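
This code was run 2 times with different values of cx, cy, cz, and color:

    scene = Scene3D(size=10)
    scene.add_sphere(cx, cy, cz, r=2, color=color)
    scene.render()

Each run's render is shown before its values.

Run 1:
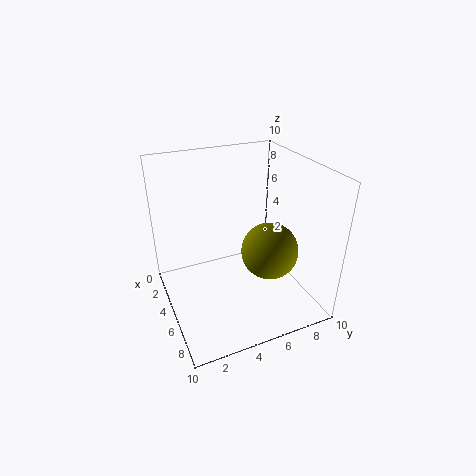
cx = 6; cy = 7; cz = 4; color = 'olive'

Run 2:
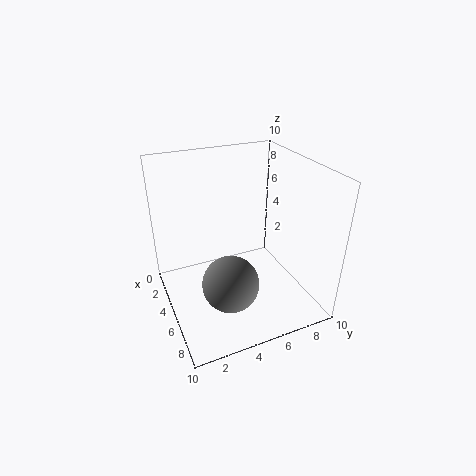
cx = 6; cy = 4; cz = 2; color = 'gray'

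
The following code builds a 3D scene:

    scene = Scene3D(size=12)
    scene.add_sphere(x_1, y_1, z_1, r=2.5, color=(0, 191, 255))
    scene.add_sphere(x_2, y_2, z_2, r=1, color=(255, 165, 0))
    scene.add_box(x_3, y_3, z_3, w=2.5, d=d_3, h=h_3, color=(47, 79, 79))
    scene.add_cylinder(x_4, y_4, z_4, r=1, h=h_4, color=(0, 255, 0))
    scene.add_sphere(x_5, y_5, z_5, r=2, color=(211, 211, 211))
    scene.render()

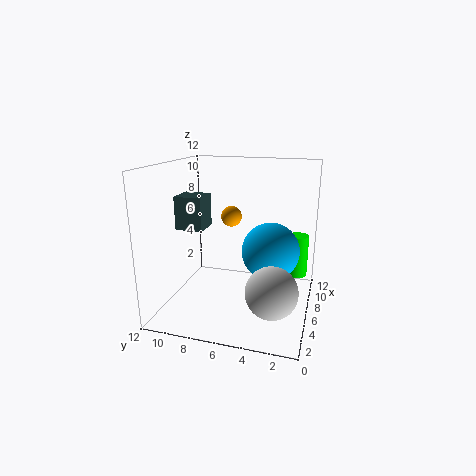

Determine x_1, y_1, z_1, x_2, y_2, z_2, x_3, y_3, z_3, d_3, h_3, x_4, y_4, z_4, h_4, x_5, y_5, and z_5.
x_1 = 7.5
y_1 = 3.5
z_1 = 4.5
x_2 = 10.5
y_2 = 8
z_2 = 6.5
x_3 = 6.5
y_3 = 9.5
z_3 = 6
d_3 = 2.5
h_3 = 3
x_4 = 11
y_4 = 1.5
z_4 = 1
h_4 = 4
x_5 = 3
y_5 = 2.5
z_5 = 3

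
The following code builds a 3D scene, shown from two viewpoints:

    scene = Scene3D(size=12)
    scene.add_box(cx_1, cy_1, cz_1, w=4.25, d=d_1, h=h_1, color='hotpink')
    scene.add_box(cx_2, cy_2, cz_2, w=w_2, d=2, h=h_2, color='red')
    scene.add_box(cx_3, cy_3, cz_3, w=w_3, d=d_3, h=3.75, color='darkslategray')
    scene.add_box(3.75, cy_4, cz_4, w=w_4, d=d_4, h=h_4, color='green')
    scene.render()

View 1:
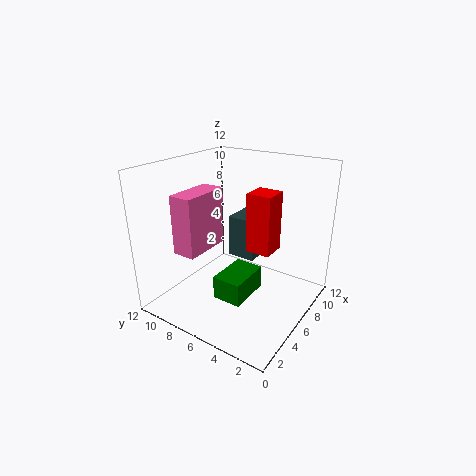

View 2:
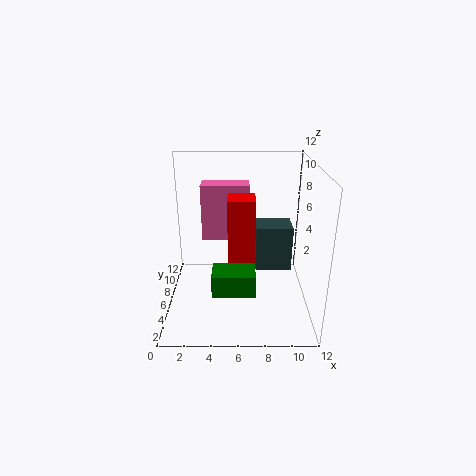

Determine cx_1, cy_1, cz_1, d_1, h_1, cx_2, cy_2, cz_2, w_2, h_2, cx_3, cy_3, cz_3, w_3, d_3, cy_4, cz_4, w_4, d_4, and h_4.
cx_1 = 2.75
cy_1 = 8.25
cz_1 = 4.75
d_1 = 2
h_1 = 5
cx_2 = 5.25
cy_2 = 2.75
cz_2 = 5.5
w_2 = 2
h_2 = 4.75
cx_3 = 7.5
cy_3 = 5.5
cz_3 = 3.25
w_3 = 3
d_3 = 2.5
cy_4 = 4.5
cz_4 = 1
w_4 = 3.75
d_4 = 2.5
h_4 = 2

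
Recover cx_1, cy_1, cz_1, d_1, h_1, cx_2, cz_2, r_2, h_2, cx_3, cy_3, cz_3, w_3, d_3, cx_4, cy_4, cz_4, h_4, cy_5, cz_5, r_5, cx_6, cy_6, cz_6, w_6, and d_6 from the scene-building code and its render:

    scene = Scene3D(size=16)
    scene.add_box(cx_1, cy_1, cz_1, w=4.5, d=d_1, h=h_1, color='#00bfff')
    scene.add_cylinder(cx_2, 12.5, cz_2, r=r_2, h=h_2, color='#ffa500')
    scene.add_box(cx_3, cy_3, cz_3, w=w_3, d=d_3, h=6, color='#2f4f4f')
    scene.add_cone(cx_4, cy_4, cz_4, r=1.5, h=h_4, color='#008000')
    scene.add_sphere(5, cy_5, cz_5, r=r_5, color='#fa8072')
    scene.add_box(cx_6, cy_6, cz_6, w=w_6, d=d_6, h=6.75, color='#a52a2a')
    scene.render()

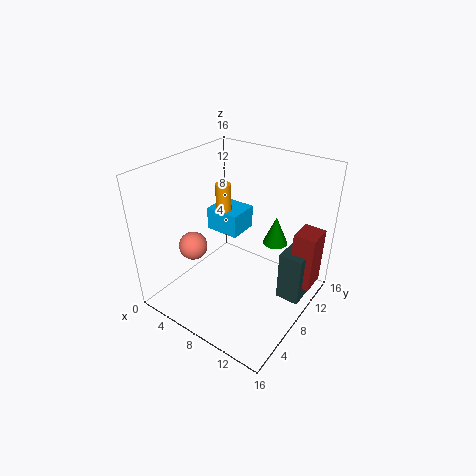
cx_1 = 0.5, cy_1 = 11.5, cz_1 = 5, d_1 = 4, h_1 = 3, cx_2 = 2.5, cz_2 = 8, r_2 = 1, h_2 = 3.5, cx_3 = 12.25, cy_3 = 10, cz_3 = 0.25, w_3 = 2.75, d_3 = 4.5, cx_4 = 10, cy_4 = 13, cz_4 = 5.5, h_4 = 3.5, cy_5 = 4, cz_5 = 8, r_5 = 1.5, cx_6 = 13.25, cy_6 = 11, cz_6 = 2, w_6 = 2.5, d_6 = 3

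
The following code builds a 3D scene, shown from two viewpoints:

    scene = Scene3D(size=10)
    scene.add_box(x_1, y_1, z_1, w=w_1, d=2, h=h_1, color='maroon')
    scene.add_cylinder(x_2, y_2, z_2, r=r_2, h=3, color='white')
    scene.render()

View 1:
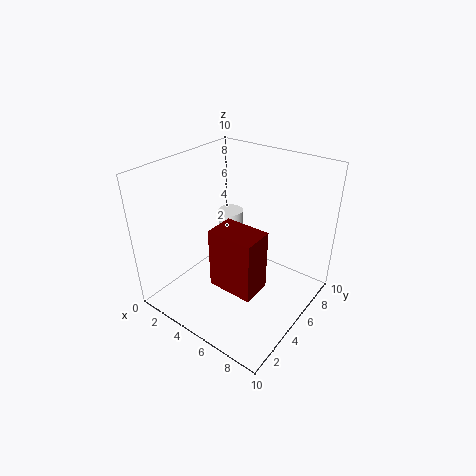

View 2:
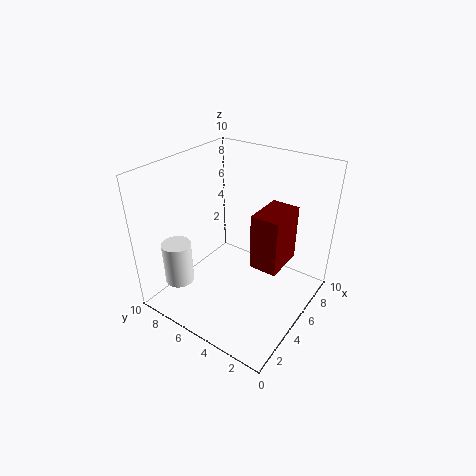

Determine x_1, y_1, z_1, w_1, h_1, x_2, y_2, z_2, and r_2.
x_1 = 5; y_1 = 2; z_1 = 3; w_1 = 3; h_1 = 4; x_2 = 2; y_2 = 8; z_2 = 2; r_2 = 1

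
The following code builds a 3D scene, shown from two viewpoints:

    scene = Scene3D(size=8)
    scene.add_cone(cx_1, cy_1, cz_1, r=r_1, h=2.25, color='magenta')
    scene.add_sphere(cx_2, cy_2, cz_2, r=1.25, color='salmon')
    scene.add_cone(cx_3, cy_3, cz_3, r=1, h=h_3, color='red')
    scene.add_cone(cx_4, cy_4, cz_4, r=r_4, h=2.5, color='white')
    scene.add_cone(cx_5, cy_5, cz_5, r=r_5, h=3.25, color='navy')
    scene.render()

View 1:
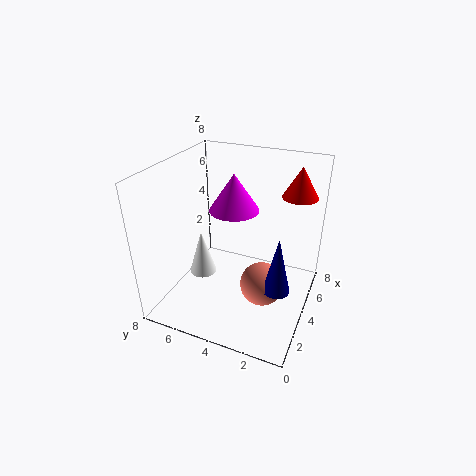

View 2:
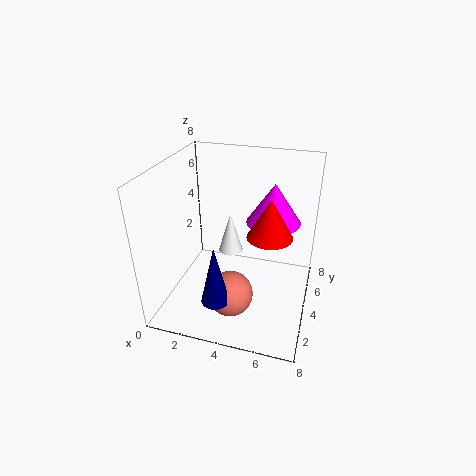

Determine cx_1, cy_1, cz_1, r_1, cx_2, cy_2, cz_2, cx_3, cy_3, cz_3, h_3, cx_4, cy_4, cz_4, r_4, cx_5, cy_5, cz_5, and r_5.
cx_1 = 5.75, cy_1 = 5, cz_1 = 4.75, r_1 = 1.5, cx_2 = 4, cy_2 = 2.5, cz_2 = 1.25, cx_3 = 6.25, cy_3 = 1.25, cz_3 = 6, h_3 = 1.75, cx_4 = 3, cy_4 = 5.75, cz_4 = 2, r_4 = 0.75, cx_5 = 3.5, cy_5 = 1.5, cz_5 = 1.5, r_5 = 0.75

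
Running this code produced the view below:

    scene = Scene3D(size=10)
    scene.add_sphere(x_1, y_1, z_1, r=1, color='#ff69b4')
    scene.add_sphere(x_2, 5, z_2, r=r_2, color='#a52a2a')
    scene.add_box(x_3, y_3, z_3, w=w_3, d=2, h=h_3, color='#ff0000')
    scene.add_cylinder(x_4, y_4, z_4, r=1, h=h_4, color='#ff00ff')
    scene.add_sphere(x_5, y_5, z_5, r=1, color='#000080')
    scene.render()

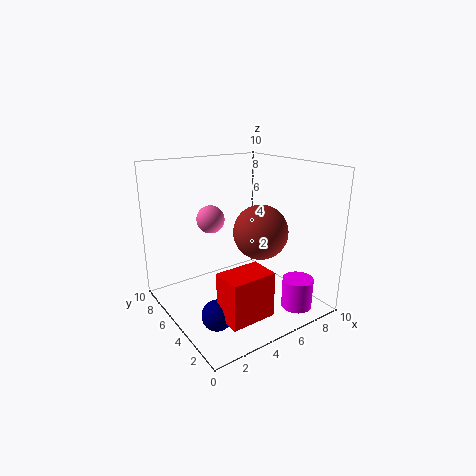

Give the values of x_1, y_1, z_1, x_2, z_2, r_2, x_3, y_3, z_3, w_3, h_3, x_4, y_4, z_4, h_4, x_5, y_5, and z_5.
x_1 = 4
y_1 = 7
z_1 = 6
x_2 = 7
z_2 = 5
r_2 = 2
x_3 = 2
y_3 = 1
z_3 = 1
w_3 = 3
h_3 = 3
x_4 = 7
y_4 = 1
z_4 = 1
h_4 = 2
x_5 = 2
y_5 = 3
z_5 = 1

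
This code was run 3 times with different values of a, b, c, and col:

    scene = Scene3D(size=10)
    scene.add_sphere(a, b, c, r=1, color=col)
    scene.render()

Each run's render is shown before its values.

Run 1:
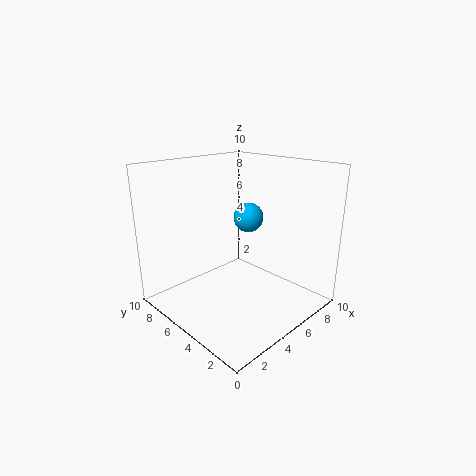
a = 5.5; b = 4.5; c = 6.5; col = 'deepskyblue'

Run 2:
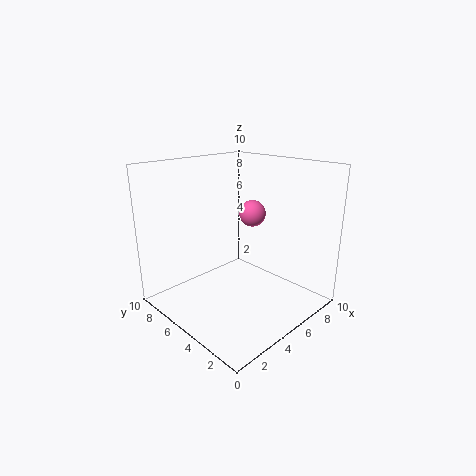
a = 7.5; b = 6; c = 6; col = 'hotpink'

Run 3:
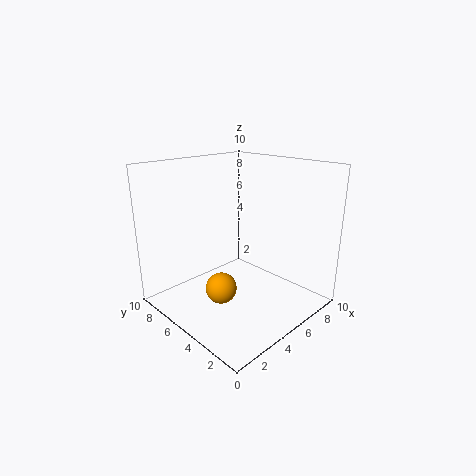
a = 2.5; b = 4; c = 2.5; col = 'orange'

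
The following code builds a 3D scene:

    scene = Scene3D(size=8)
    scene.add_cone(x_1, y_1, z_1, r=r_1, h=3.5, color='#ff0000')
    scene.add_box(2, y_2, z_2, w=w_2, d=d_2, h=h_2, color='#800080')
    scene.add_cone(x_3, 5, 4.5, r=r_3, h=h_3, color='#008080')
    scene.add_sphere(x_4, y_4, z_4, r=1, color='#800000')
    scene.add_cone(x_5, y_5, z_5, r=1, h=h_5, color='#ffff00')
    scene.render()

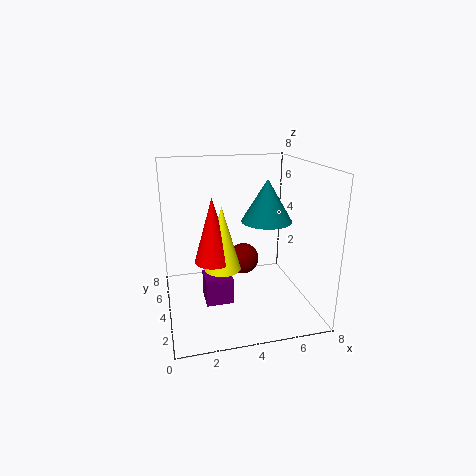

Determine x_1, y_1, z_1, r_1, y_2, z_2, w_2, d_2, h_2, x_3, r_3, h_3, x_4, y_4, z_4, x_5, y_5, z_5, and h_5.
x_1 = 2.5
y_1 = 3.5
z_1 = 3
r_1 = 1
y_2 = 3
z_2 = 0.5
w_2 = 1.5
d_2 = 1.5
h_2 = 1.5
x_3 = 6
r_3 = 1.5
h_3 = 2.5
x_4 = 5
y_4 = 6.5
z_4 = 1.5
x_5 = 3
y_5 = 3.5
z_5 = 2.5
h_5 = 3.5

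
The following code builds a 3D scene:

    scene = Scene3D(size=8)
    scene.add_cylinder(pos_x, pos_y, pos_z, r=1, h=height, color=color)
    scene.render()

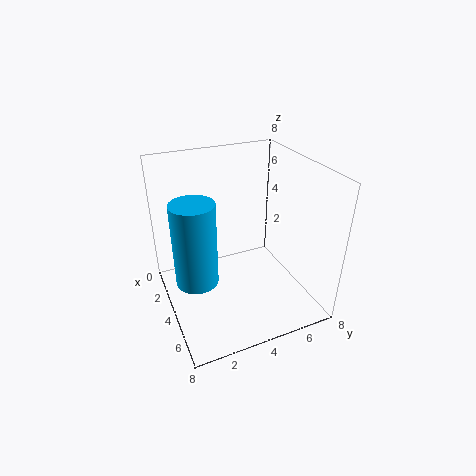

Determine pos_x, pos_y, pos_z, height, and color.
pos_x = 6
pos_y = 1
pos_z = 3.5
height = 4
color = 'deepskyblue'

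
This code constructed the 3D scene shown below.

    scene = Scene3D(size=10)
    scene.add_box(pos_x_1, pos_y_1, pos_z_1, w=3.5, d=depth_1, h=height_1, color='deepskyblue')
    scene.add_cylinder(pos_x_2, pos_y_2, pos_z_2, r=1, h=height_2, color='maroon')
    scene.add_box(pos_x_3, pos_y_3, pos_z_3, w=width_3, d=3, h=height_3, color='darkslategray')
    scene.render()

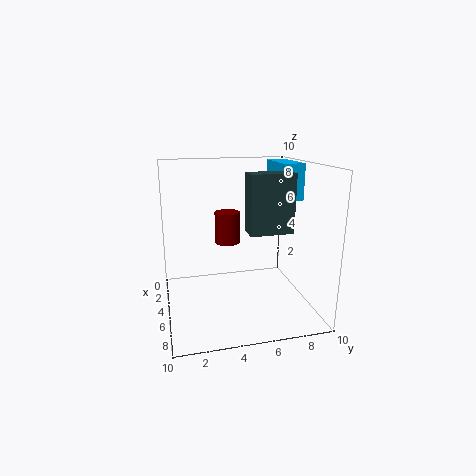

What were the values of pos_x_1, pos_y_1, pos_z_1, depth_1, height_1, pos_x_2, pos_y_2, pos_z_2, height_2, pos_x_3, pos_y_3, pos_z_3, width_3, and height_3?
pos_x_1 = 2
pos_y_1 = 8
pos_z_1 = 7.5
depth_1 = 1.5
height_1 = 2.5
pos_x_2 = 1.5
pos_y_2 = 5
pos_z_2 = 3.5
height_2 = 2.5
pos_x_3 = 5
pos_y_3 = 5.5
pos_z_3 = 5.5
width_3 = 1.5
height_3 = 4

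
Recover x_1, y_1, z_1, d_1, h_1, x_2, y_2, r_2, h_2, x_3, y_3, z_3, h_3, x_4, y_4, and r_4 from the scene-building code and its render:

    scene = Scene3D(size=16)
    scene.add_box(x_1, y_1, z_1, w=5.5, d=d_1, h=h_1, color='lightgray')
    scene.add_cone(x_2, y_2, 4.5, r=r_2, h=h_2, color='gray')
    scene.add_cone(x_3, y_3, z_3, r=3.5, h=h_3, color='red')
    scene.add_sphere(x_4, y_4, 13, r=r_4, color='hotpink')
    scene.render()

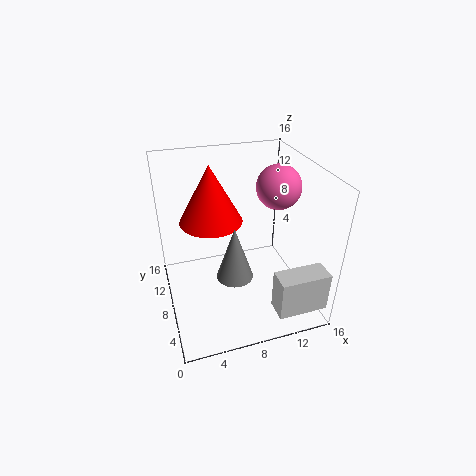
x_1 = 10.5; y_1 = 1; z_1 = 1.5; d_1 = 2.5; h_1 = 4.5; x_2 = 7; y_2 = 6; r_2 = 2; h_2 = 6; x_3 = 5.5; y_3 = 10; z_3 = 9.5; h_3 = 6.5; x_4 = 13; y_4 = 9; r_4 = 2.5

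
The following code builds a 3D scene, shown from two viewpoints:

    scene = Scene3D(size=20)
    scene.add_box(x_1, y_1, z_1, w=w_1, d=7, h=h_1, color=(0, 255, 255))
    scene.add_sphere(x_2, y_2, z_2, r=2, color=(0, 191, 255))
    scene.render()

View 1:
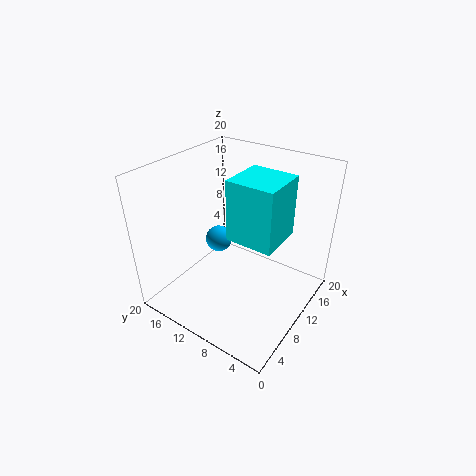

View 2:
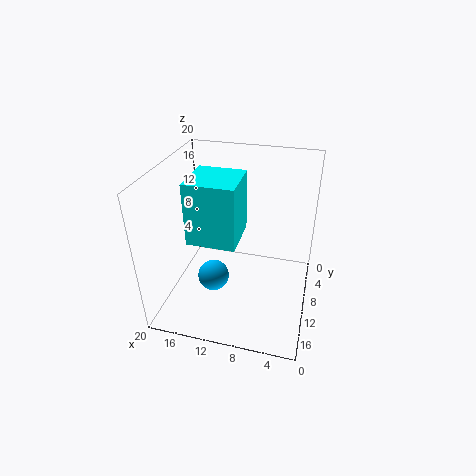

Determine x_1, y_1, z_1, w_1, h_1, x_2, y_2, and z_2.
x_1 = 10, y_1 = 5, z_1 = 9, w_1 = 7, h_1 = 9, x_2 = 12, y_2 = 15, z_2 = 7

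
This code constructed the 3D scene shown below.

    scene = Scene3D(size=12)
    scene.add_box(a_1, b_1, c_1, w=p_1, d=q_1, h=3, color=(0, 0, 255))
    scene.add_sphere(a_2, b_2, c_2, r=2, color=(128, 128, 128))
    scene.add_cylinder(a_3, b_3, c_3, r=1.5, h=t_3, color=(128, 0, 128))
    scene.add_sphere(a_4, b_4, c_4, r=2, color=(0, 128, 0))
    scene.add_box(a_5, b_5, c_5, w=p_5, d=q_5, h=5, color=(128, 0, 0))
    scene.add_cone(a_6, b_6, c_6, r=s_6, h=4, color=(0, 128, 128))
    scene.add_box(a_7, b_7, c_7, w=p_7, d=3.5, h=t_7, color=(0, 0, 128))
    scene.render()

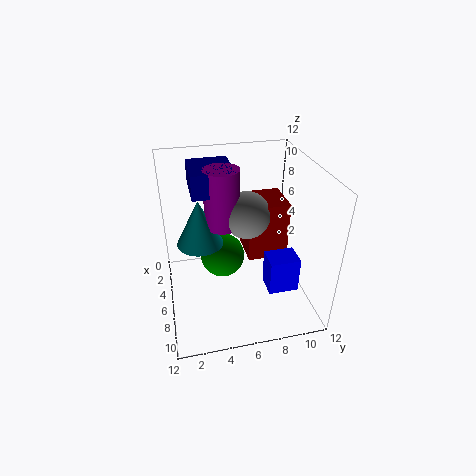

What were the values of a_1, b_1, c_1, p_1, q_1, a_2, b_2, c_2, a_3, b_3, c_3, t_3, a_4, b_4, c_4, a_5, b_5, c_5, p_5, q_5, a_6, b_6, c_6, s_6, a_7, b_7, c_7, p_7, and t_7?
a_1 = 7; b_1 = 8; c_1 = 2; p_1 = 2; q_1 = 2.5; a_2 = 5; b_2 = 7; c_2 = 7.5; a_3 = 4.5; b_3 = 5; c_3 = 6.5; t_3 = 5; a_4 = 4; b_4 = 5; c_4 = 3; a_5 = 2.5; b_5 = 7; c_5 = 3.5; p_5 = 3.5; q_5 = 3.5; a_6 = 4.5; b_6 = 3; c_6 = 5; s_6 = 2; a_7 = 1.5; b_7 = 2.5; c_7 = 9.5; p_7 = 4; t_7 = 2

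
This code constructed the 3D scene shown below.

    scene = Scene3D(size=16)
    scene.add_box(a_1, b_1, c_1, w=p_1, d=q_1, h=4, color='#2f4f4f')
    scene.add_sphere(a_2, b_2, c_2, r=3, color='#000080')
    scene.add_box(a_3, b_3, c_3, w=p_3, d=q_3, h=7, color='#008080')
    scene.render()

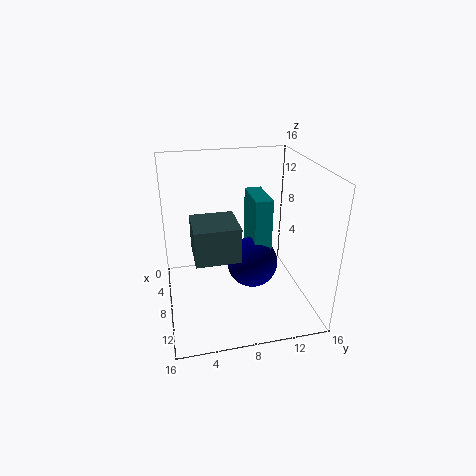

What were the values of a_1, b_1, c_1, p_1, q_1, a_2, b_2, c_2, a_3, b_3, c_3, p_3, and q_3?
a_1 = 5; b_1 = 3; c_1 = 6; p_1 = 5; q_1 = 5; a_2 = 7; b_2 = 10; c_2 = 4; a_3 = 3; b_3 = 10; c_3 = 5; p_3 = 5; q_3 = 2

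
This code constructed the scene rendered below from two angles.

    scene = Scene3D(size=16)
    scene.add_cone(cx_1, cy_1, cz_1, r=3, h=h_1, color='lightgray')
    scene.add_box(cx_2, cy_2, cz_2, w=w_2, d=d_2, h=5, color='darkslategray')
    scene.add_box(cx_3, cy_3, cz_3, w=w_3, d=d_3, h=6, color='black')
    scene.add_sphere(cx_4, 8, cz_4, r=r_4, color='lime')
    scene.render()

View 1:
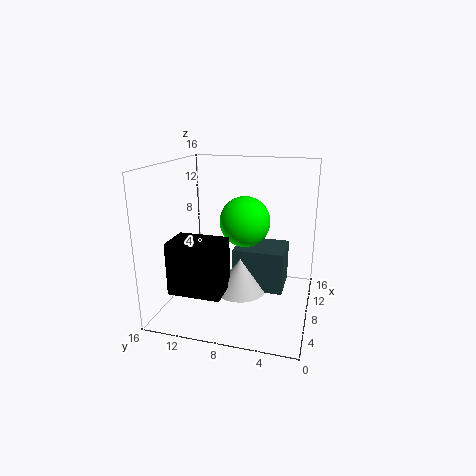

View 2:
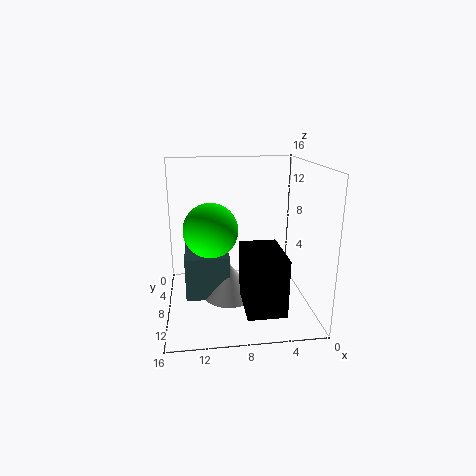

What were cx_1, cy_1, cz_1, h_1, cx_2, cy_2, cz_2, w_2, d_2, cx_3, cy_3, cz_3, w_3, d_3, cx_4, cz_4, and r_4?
cx_1 = 9, cy_1 = 8, cz_1 = 1, h_1 = 4, cx_2 = 9, cy_2 = 3, cz_2 = 1, w_2 = 5, d_2 = 6, cx_3 = 4, cy_3 = 9, cz_3 = 2, w_3 = 4, d_3 = 6, cx_4 = 11, cz_4 = 9, r_4 = 3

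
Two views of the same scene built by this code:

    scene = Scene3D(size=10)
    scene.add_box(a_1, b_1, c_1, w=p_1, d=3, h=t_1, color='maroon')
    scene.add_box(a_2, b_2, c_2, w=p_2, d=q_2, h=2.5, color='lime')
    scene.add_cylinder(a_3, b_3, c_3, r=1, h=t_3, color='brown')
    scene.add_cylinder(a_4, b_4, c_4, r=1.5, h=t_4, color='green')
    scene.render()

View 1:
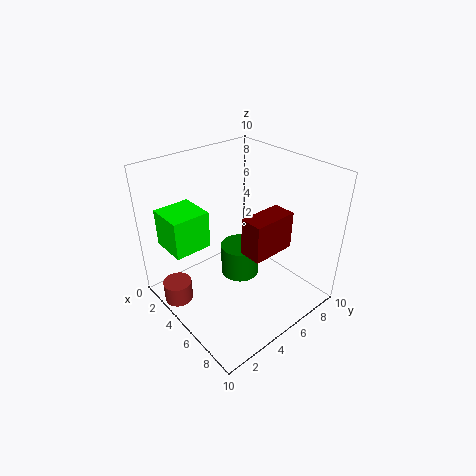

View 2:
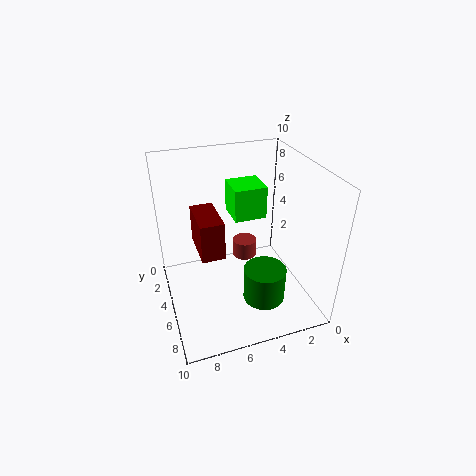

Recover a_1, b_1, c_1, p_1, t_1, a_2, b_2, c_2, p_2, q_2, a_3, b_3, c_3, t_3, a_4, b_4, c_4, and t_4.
a_1 = 6.5; b_1 = 4; c_1 = 5; p_1 = 1.5; t_1 = 2.5; a_2 = 2; b_2 = 0.5; c_2 = 5; p_2 = 2.5; q_2 = 2.5; a_3 = 3; b_3 = 1; c_3 = 0.5; t_3 = 1.5; a_4 = 3.5; b_4 = 6.5; c_4 = 0.5; t_4 = 2.5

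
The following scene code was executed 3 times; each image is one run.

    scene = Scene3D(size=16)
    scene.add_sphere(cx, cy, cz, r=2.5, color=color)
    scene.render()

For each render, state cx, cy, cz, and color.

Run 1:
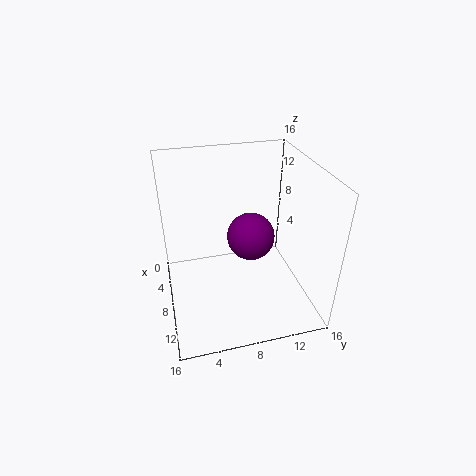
cx = 9.5, cy = 9, cz = 9, color = 'purple'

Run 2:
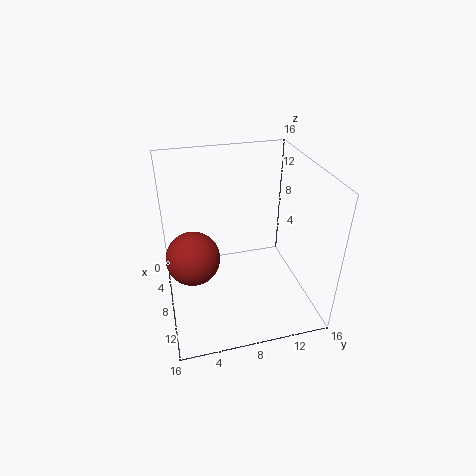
cx = 12.5, cy = 2.5, cz = 9.5, color = 'brown'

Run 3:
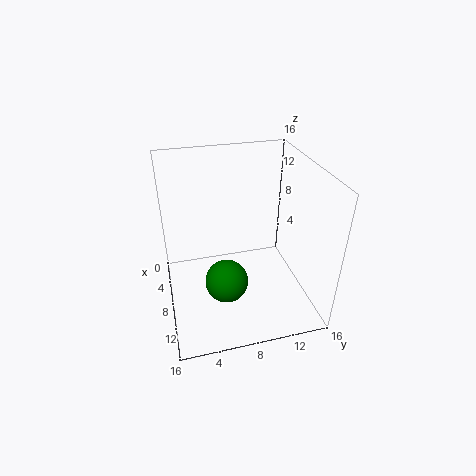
cx = 8.5, cy = 6.5, cz = 2.5, color = 'green'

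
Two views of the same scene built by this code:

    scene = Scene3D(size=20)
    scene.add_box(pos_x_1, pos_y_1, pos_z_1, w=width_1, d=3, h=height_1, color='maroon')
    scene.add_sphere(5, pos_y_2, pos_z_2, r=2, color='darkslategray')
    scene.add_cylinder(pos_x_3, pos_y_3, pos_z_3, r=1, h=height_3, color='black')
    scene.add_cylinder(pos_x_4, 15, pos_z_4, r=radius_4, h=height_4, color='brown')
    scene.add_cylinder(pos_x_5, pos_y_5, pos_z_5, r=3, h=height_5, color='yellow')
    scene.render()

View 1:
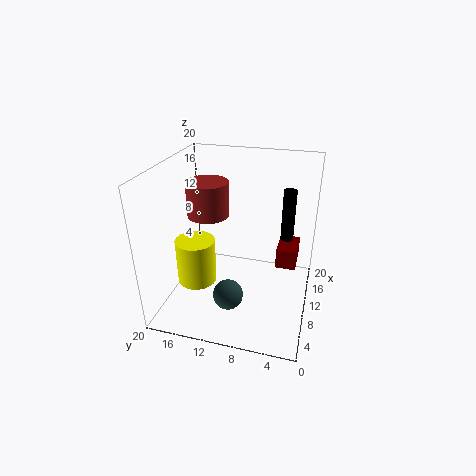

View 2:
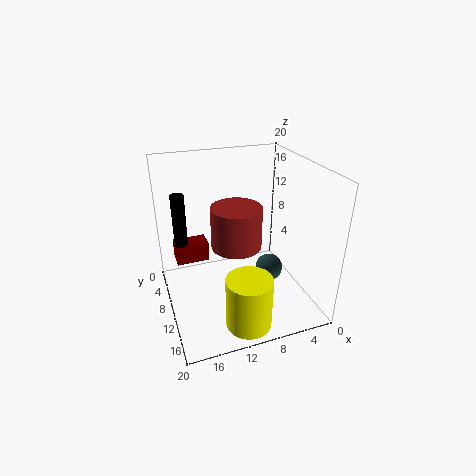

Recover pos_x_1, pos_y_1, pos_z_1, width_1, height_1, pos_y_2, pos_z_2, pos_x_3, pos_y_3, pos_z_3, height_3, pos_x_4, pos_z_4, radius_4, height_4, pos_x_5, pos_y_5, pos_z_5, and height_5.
pos_x_1 = 13, pos_y_1 = 2, pos_z_1 = 4, width_1 = 5, height_1 = 3, pos_y_2 = 10, pos_z_2 = 4, pos_x_3 = 17, pos_y_3 = 4, pos_z_3 = 6, height_3 = 9, pos_x_4 = 12, pos_z_4 = 12, radius_4 = 3, height_4 = 5, pos_x_5 = 11, pos_y_5 = 17, pos_z_5 = 1, height_5 = 7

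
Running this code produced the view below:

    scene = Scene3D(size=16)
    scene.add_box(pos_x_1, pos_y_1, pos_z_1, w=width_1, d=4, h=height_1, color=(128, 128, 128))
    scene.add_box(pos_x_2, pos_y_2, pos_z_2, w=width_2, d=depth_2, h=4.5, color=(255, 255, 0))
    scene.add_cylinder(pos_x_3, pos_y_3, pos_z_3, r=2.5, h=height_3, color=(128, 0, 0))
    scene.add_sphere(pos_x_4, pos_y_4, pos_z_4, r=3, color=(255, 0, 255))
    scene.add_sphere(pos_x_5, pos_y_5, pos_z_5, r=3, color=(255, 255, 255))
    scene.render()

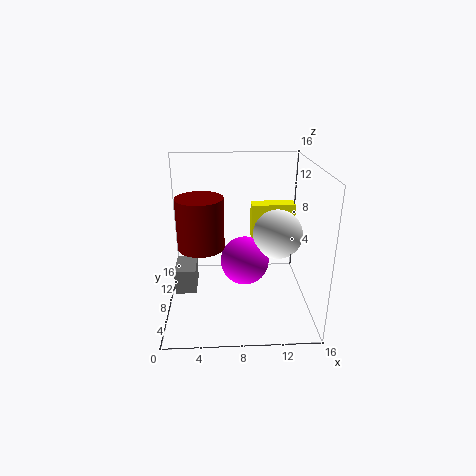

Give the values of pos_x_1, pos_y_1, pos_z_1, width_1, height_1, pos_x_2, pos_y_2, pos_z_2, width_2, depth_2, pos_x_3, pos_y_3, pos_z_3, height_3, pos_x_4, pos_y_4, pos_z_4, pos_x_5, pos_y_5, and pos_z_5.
pos_x_1 = 0.5; pos_y_1 = 8.5; pos_z_1 = 0.5; width_1 = 2.5; height_1 = 3; pos_x_2 = 10; pos_y_2 = 13; pos_z_2 = 5.5; width_2 = 5.5; depth_2 = 2; pos_x_3 = 4; pos_y_3 = 7; pos_z_3 = 7.5; height_3 = 5.5; pos_x_4 = 9; pos_y_4 = 11; pos_z_4 = 3.5; pos_x_5 = 13; pos_y_5 = 11; pos_z_5 = 7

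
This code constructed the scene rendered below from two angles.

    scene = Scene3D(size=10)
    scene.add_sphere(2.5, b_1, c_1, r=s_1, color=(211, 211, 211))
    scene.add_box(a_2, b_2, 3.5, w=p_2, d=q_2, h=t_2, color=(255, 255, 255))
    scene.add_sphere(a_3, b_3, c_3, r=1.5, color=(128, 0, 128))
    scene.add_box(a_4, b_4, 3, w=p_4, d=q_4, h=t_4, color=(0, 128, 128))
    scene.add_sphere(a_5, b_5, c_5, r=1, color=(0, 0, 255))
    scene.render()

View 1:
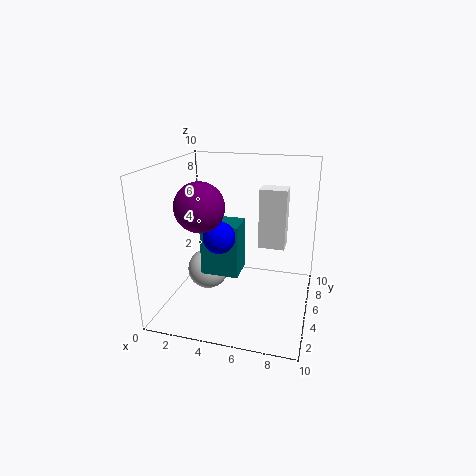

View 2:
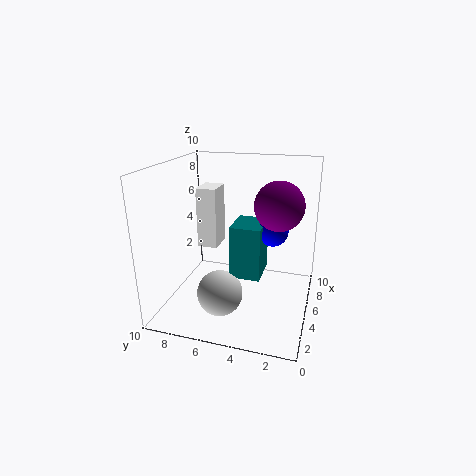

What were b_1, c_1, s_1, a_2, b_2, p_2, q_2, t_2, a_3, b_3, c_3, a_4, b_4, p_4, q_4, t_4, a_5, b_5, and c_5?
b_1 = 5.5, c_1 = 2, s_1 = 1.5, a_2 = 6, b_2 = 7, p_2 = 2, q_2 = 1.5, t_2 = 4.5, a_3 = 3.5, b_3 = 2, c_3 = 8, a_4 = 3, b_4 = 3, p_4 = 2.5, q_4 = 2, t_4 = 3.5, a_5 = 4.5, b_5 = 2.5, c_5 = 6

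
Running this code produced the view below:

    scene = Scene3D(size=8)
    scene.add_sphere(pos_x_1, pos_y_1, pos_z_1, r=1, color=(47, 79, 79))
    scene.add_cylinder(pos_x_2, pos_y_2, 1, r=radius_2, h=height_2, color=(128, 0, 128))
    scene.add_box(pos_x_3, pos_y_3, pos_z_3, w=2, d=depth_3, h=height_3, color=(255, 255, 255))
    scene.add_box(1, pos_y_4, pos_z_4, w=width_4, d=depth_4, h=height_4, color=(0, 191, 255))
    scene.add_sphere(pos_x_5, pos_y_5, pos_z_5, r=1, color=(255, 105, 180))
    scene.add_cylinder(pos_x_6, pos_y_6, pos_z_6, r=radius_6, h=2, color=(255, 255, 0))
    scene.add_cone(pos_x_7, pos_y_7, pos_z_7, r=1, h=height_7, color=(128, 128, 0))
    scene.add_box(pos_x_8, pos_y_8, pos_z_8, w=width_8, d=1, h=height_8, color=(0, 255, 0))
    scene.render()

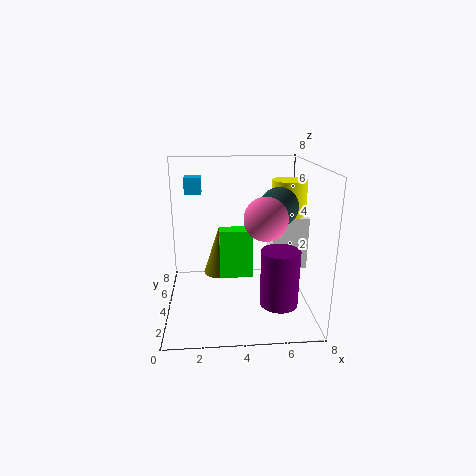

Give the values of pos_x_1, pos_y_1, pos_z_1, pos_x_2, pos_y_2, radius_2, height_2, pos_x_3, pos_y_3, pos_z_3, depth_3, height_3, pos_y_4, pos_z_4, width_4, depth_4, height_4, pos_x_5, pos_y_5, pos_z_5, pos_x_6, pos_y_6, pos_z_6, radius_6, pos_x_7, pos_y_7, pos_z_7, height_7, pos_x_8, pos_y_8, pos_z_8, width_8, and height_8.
pos_x_1 = 6; pos_y_1 = 3; pos_z_1 = 6; pos_x_2 = 6; pos_y_2 = 2; radius_2 = 1; height_2 = 3; pos_x_3 = 6; pos_y_3 = 4; pos_z_3 = 2; depth_3 = 2; height_3 = 3; pos_y_4 = 6; pos_z_4 = 6; width_4 = 1; depth_4 = 1; height_4 = 1; pos_x_5 = 5; pos_y_5 = 1; pos_z_5 = 6; pos_x_6 = 7; pos_y_6 = 5; pos_z_6 = 5; radius_6 = 1; pos_x_7 = 3; pos_y_7 = 6; pos_z_7 = 1; height_7 = 3; pos_x_8 = 3; pos_y_8 = 5; pos_z_8 = 1; width_8 = 2; height_8 = 3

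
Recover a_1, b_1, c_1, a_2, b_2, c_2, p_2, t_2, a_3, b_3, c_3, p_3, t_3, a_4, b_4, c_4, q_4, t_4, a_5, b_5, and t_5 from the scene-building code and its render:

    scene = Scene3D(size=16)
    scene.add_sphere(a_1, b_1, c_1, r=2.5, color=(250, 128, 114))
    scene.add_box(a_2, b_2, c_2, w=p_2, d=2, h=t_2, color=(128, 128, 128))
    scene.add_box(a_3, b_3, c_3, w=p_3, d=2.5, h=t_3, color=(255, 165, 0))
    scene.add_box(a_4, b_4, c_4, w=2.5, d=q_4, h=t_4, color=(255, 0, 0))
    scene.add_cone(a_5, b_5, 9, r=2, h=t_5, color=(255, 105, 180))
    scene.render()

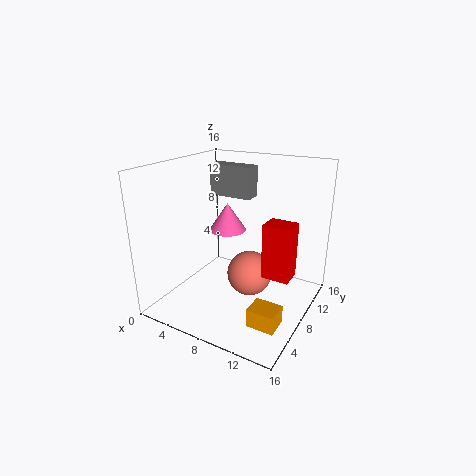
a_1 = 9.5
b_1 = 8
c_1 = 4
a_2 = 3.5
b_2 = 9.5
c_2 = 12
p_2 = 5
t_2 = 3.5
a_3 = 11.5
b_3 = 3.5
c_3 = 0.5
p_3 = 3
t_3 = 2
a_4 = 13.5
b_4 = 2.5
c_4 = 7.5
q_4 = 2
t_4 = 5
a_5 = 7
b_5 = 7.5
t_5 = 3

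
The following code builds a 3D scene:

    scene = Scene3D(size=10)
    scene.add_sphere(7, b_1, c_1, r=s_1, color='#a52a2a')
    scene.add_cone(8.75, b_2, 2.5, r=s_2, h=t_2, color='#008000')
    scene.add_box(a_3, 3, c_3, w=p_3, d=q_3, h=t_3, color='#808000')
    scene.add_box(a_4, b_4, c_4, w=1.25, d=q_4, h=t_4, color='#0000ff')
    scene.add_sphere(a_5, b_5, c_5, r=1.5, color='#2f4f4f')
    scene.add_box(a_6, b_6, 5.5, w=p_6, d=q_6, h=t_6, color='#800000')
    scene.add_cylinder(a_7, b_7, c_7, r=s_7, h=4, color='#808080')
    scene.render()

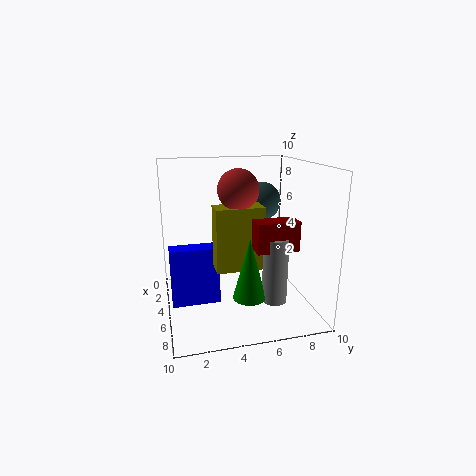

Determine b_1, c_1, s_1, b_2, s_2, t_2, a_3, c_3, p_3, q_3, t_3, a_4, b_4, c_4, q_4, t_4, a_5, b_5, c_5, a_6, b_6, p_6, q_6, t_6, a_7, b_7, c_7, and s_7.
b_1 = 4.5; c_1 = 8.75; s_1 = 1.25; b_2 = 4.75; s_2 = 1; t_2 = 3.75; a_3 = 6.25; c_3 = 3.75; p_3 = 1.5; q_3 = 3; t_3 = 4; a_4 = 4.75; b_4 = 0.25; c_4 = 0.75; q_4 = 3.25; t_4 = 4; a_5 = 1.75; b_5 = 7.75; c_5 = 6.75; a_6 = 8.25; b_6 = 5; p_6 = 1.25; q_6 = 2.5; t_6 = 1.75; a_7 = 9; b_7 = 6.25; c_7 = 2.25; s_7 = 0.75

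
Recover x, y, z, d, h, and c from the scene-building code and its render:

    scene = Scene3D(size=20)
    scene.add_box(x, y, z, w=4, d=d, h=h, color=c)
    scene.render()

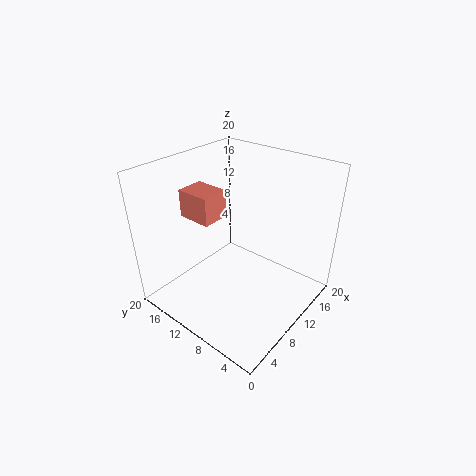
x = 7, y = 13, z = 12, d = 5, h = 4, c = 'salmon'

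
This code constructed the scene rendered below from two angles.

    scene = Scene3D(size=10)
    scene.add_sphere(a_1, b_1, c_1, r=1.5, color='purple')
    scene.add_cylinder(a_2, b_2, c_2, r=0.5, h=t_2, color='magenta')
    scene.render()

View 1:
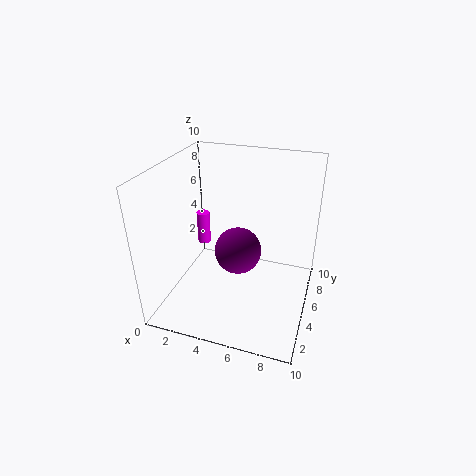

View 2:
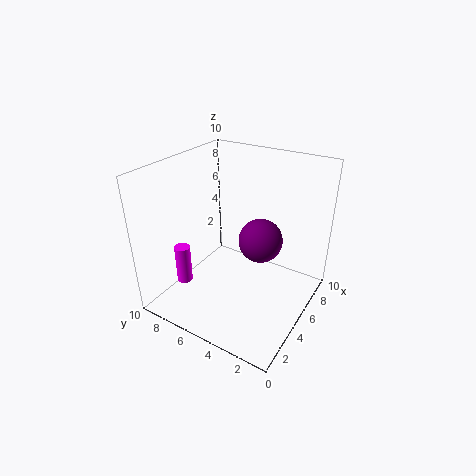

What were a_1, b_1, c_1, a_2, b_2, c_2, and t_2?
a_1 = 5.5
b_1 = 3.5
c_1 = 5
a_2 = 1.5
b_2 = 7
c_2 = 3
t_2 = 2.5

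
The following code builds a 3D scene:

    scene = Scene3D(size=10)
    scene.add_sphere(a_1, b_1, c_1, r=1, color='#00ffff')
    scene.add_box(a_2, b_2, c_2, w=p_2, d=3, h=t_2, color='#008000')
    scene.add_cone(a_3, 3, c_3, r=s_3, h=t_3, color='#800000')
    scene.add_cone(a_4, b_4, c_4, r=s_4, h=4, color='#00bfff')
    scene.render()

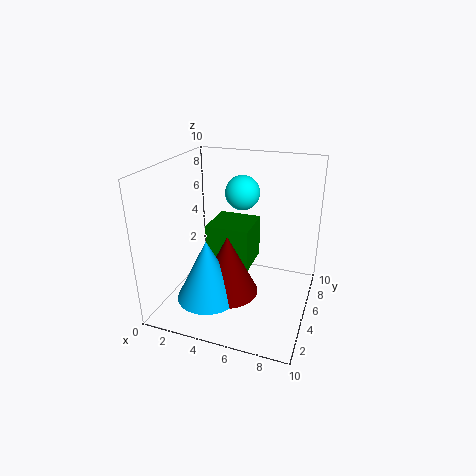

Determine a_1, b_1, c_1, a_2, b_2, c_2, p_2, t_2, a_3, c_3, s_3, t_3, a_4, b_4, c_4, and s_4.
a_1 = 6
b_1 = 3
c_1 = 9
a_2 = 3
b_2 = 4
c_2 = 3
p_2 = 3
t_2 = 3
a_3 = 5
c_3 = 2
s_3 = 2
t_3 = 4
a_4 = 4
b_4 = 2
c_4 = 2
s_4 = 2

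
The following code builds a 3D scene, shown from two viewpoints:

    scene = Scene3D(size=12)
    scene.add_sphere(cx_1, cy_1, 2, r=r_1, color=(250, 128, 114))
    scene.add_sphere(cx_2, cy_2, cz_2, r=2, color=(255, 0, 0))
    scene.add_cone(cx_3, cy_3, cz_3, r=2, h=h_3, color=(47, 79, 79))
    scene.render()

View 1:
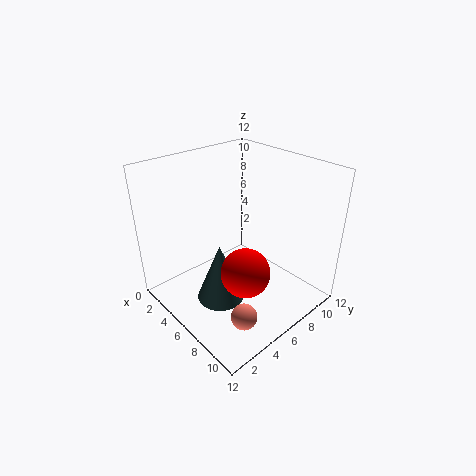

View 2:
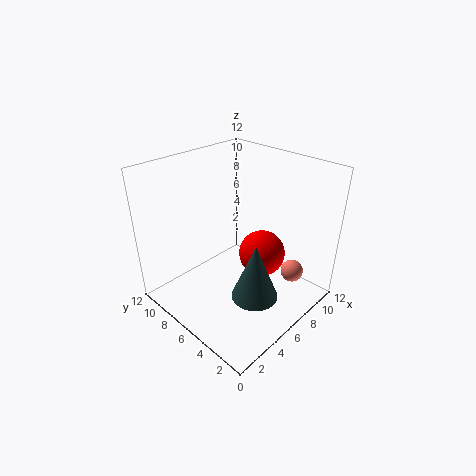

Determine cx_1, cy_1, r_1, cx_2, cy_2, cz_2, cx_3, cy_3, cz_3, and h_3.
cx_1 = 10, cy_1 = 3, r_1 = 1, cx_2 = 8, cy_2 = 5, cz_2 = 4, cx_3 = 6, cy_3 = 4, cz_3 = 1, h_3 = 5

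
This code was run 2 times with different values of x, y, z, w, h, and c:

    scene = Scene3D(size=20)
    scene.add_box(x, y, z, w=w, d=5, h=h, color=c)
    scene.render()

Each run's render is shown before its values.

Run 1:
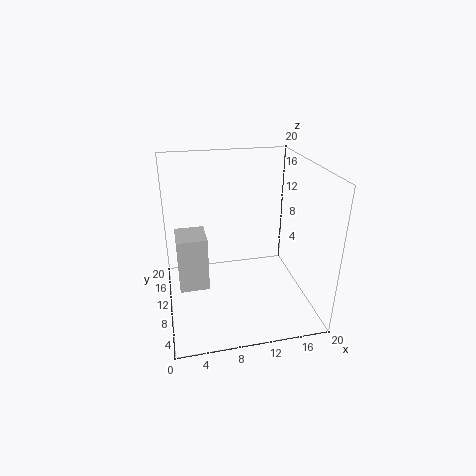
x = 1.5
y = 12
z = 0.5
w = 4.5
h = 8.5
c = 'lightgray'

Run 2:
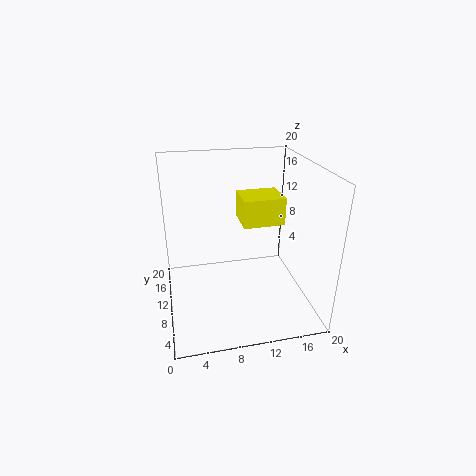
x = 11
y = 10.5
z = 11
w = 6
h = 4
c = 'yellow'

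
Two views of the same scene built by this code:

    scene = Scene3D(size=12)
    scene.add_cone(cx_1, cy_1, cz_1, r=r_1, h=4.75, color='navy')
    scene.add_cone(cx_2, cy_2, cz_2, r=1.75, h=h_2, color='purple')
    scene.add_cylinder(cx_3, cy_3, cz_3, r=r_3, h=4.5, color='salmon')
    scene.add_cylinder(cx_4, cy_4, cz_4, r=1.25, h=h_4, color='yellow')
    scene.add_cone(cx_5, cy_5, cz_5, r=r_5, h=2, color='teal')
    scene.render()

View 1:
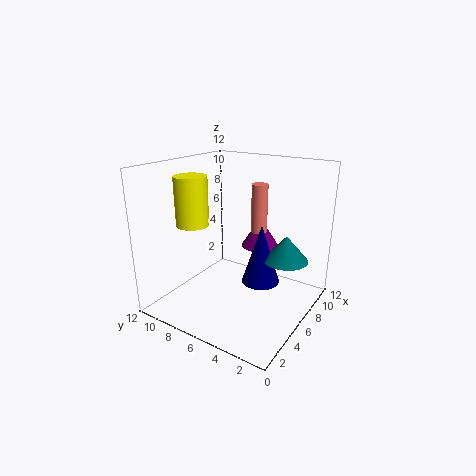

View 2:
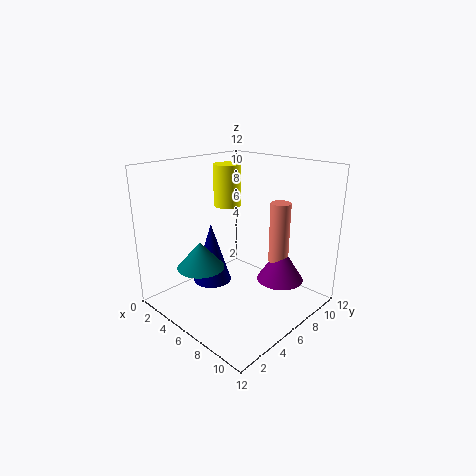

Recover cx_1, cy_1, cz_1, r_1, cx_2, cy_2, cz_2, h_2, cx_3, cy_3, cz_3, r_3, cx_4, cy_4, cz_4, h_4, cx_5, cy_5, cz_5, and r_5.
cx_1 = 5.5
cy_1 = 3.5
cz_1 = 3
r_1 = 1.5
cx_2 = 10.25
cy_2 = 6.25
cz_2 = 3.75
h_2 = 2.75
cx_3 = 10
cy_3 = 6.25
cz_3 = 5.25
r_3 = 0.75
cx_4 = 2.75
cy_4 = 8
cz_4 = 7.75
h_4 = 3.75
cx_5 = 6.25
cy_5 = 1.75
cz_5 = 5
r_5 = 1.75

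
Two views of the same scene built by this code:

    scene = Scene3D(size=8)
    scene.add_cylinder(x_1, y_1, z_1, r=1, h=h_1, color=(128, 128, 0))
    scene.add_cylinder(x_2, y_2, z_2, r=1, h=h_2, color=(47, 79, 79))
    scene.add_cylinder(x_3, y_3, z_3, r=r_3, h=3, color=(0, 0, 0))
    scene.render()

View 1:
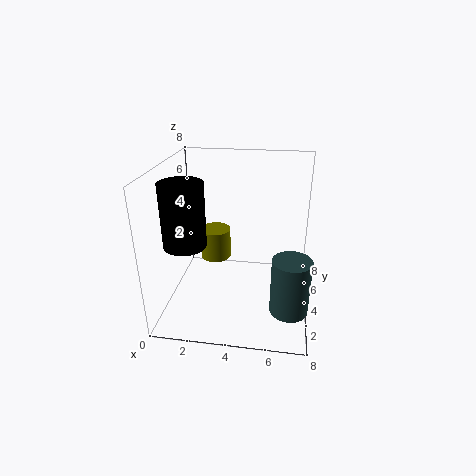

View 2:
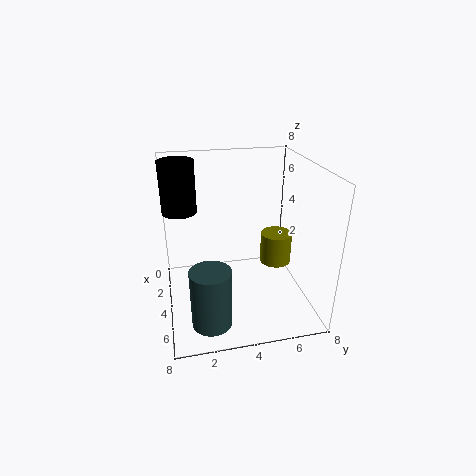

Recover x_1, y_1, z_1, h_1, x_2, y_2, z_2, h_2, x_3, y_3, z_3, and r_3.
x_1 = 2, y_1 = 7, z_1 = 1, h_1 = 2, x_2 = 7, y_2 = 2, z_2 = 1, h_2 = 3, x_3 = 2, y_3 = 1, z_3 = 5, r_3 = 1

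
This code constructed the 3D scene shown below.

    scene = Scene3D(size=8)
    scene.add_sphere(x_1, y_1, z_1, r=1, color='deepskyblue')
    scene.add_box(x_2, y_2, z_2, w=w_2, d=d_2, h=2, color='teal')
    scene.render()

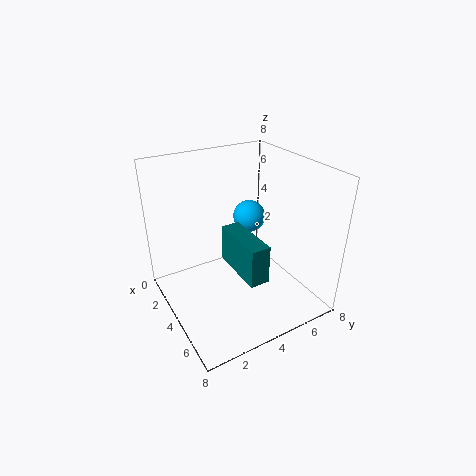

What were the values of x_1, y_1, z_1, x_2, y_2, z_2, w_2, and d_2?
x_1 = 2
y_1 = 6
z_1 = 4
x_2 = 4
y_2 = 3
z_2 = 3
w_2 = 3
d_2 = 1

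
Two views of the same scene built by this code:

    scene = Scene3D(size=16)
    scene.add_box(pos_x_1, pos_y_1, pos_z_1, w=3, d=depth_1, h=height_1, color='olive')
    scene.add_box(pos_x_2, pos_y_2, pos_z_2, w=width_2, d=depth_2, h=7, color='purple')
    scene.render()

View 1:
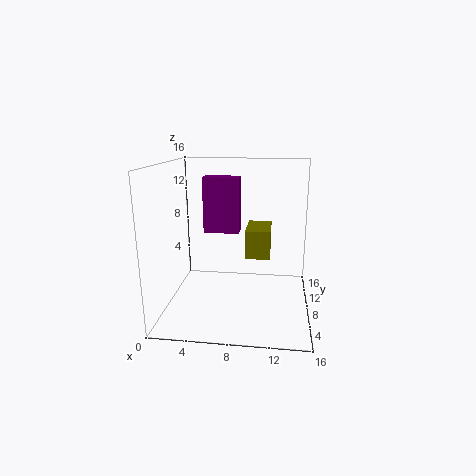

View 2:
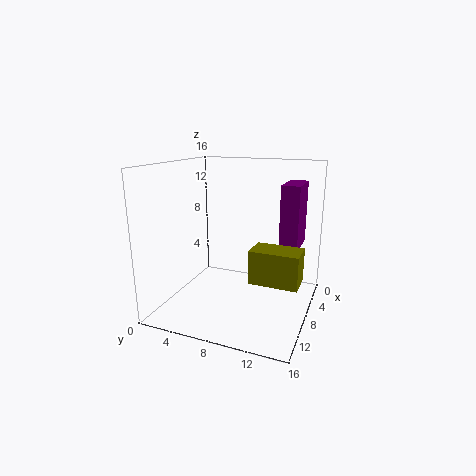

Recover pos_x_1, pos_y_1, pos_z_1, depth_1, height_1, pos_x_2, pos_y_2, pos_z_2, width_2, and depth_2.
pos_x_1 = 8.5; pos_y_1 = 10.5; pos_z_1 = 4.5; depth_1 = 5; height_1 = 3.5; pos_x_2 = 3; pos_y_2 = 12.5; pos_z_2 = 7; width_2 = 4.5; depth_2 = 2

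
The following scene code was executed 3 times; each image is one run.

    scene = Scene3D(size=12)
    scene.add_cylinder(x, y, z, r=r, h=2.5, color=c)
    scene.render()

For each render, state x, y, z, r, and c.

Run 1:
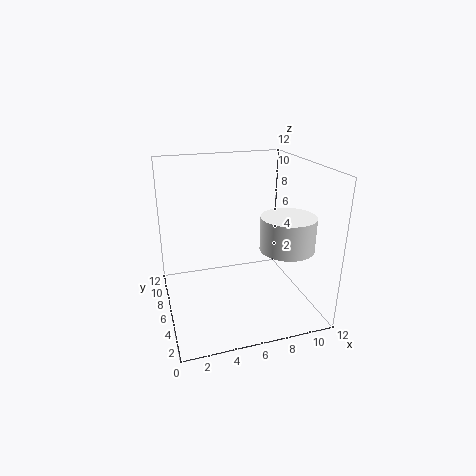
x = 8.5
y = 2
z = 6.5
r = 2
c = 'white'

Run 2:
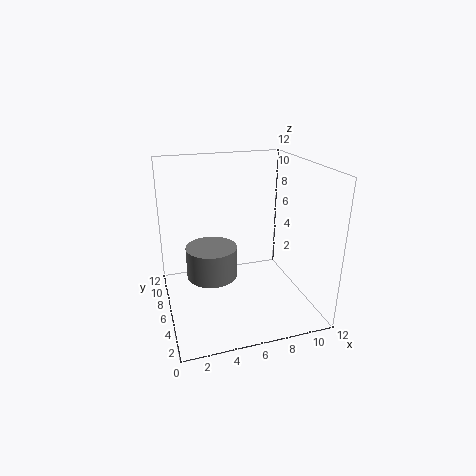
x = 3.5
y = 5
z = 3.5
r = 2
c = 'gray'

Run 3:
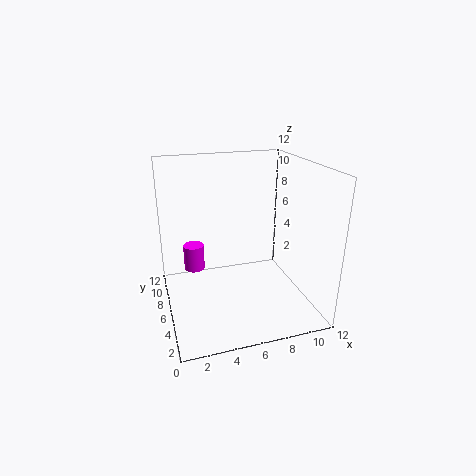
x = 3
y = 11
z = 1
r = 1
c = 'magenta'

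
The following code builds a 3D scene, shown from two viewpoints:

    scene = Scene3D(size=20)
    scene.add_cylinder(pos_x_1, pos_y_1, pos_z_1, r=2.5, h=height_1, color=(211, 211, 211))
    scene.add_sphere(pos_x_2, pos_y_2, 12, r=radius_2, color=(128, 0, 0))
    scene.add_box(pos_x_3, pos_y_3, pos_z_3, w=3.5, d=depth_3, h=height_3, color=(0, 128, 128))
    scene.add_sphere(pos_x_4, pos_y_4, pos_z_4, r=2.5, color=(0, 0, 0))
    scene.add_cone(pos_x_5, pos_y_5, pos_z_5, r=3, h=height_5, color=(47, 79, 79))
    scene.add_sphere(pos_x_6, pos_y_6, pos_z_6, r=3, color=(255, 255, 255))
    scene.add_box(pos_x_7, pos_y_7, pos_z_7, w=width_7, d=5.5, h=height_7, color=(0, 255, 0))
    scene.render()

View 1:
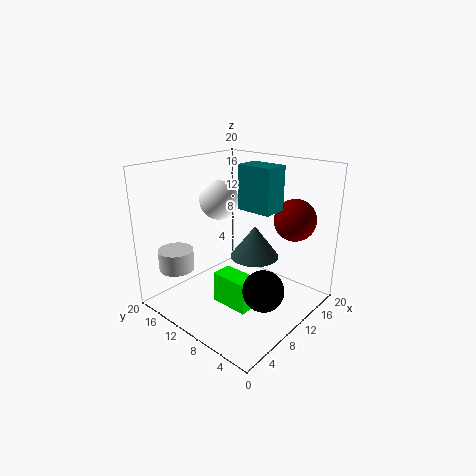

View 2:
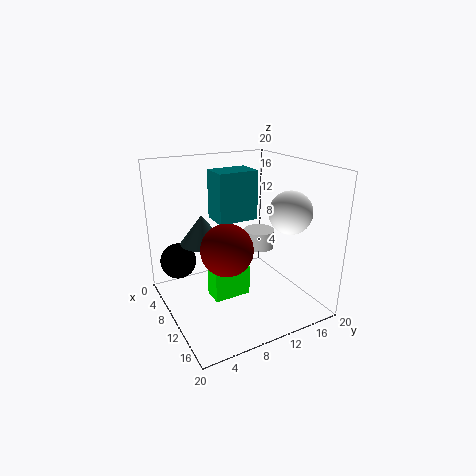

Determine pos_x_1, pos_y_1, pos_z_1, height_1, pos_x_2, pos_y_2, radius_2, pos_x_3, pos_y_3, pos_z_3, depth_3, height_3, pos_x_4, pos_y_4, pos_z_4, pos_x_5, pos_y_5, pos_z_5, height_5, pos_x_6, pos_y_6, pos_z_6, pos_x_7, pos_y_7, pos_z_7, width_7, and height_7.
pos_x_1 = 4.5, pos_y_1 = 17, pos_z_1 = 5, height_1 = 3, pos_x_2 = 16.5, pos_y_2 = 5, radius_2 = 3, pos_x_3 = 10.5, pos_y_3 = 5.5, pos_z_3 = 14, depth_3 = 5, height_3 = 6, pos_x_4 = 6, pos_y_4 = 2.5, pos_z_4 = 6.5, pos_x_5 = 8, pos_y_5 = 5.5, pos_z_5 = 9.5, height_5 = 4, pos_x_6 = 13, pos_y_6 = 16.5, pos_z_6 = 13.5, pos_x_7 = 7, pos_y_7 = 6.5, pos_z_7 = 0.5, width_7 = 3, height_7 = 4.5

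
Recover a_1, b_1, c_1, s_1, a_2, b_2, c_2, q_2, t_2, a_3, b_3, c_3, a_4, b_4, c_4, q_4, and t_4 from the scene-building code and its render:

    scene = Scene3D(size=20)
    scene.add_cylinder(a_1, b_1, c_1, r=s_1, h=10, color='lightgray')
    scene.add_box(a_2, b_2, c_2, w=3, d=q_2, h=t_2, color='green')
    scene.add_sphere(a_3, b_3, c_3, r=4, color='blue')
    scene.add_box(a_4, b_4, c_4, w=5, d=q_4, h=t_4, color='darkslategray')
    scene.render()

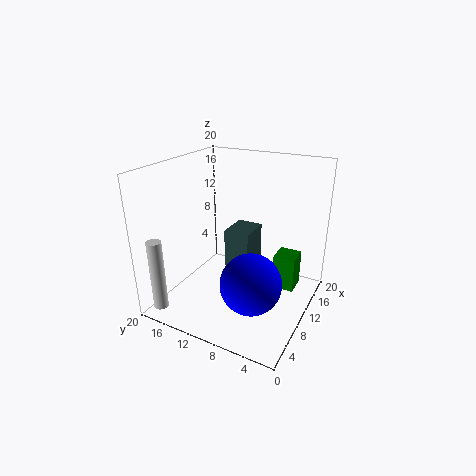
a_1 = 2, b_1 = 18, c_1 = 1, s_1 = 1, a_2 = 11, b_2 = 2, c_2 = 3, q_2 = 3, t_2 = 5, a_3 = 6, b_3 = 6, c_3 = 6, a_4 = 13, b_4 = 10, c_4 = 3, q_4 = 4, t_4 = 6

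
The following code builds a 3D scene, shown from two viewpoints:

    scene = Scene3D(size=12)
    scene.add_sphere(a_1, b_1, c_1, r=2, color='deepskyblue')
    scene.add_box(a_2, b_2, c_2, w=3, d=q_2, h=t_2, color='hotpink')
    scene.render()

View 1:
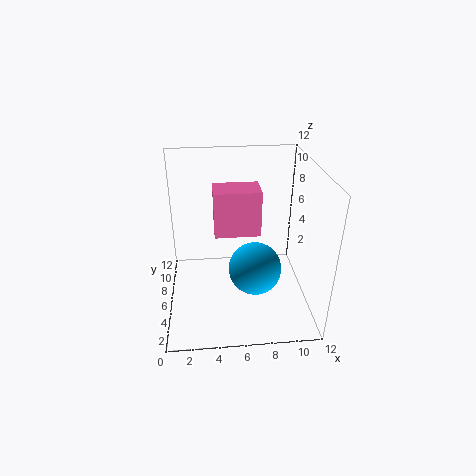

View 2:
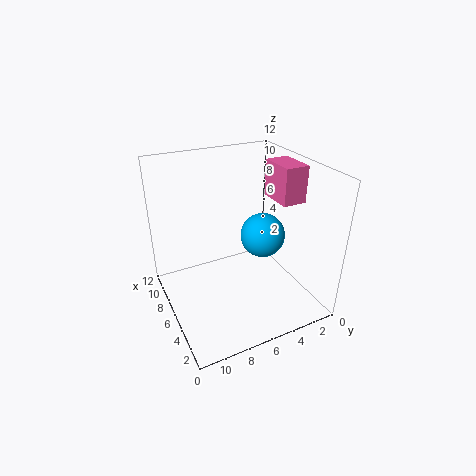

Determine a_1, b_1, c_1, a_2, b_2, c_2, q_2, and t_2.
a_1 = 7, b_1 = 3, c_1 = 5, a_2 = 4, b_2 = 1, c_2 = 9, q_2 = 2, t_2 = 3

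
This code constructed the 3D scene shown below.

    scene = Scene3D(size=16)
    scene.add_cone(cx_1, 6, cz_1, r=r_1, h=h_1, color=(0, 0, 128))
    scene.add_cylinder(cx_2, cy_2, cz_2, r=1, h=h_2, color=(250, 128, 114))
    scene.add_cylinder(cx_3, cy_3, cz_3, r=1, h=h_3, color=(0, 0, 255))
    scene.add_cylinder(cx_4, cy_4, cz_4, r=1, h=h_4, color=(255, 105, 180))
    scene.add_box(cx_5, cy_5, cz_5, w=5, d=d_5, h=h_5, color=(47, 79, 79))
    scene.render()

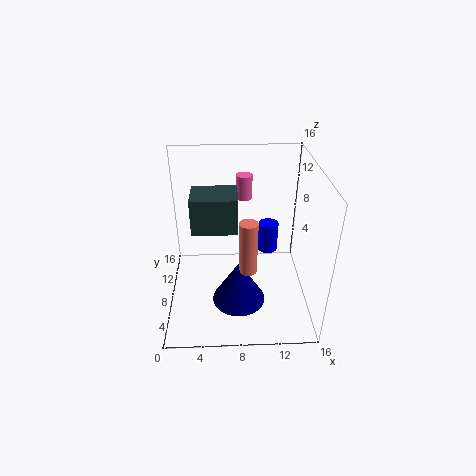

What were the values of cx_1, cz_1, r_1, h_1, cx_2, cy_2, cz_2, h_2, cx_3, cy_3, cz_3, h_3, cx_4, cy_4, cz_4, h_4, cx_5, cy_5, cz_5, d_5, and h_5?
cx_1 = 8
cz_1 = 1
r_1 = 3
h_1 = 5
cx_2 = 9
cy_2 = 6
cz_2 = 5
h_2 = 6
cx_3 = 11
cy_3 = 6
cz_3 = 8
h_3 = 3
cx_4 = 9
cy_4 = 14
cz_4 = 10
h_4 = 3
cx_5 = 3
cy_5 = 7
cz_5 = 9
d_5 = 4
h_5 = 4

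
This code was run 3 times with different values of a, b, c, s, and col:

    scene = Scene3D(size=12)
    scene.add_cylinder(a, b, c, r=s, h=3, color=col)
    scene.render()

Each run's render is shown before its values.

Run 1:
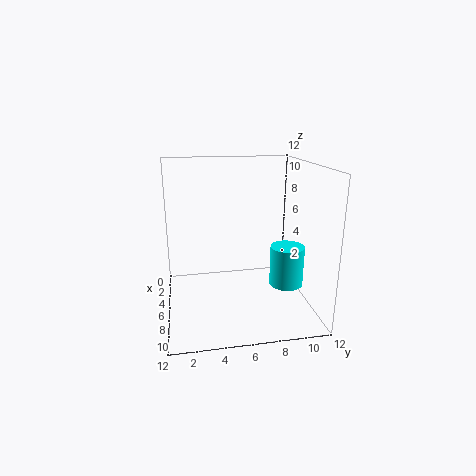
a = 9.75; b = 9; c = 3.5; s = 1.25; col = 'cyan'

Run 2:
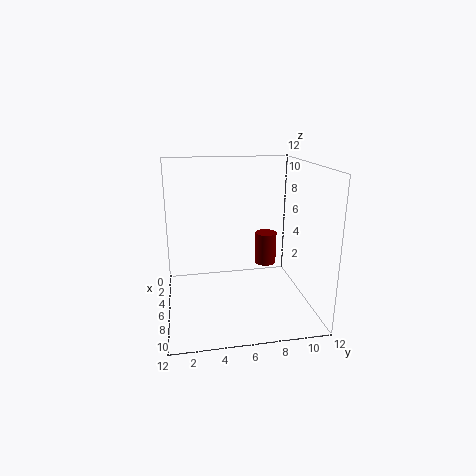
a = 3; b = 9.25; c = 2.25; s = 1; col = 'maroon'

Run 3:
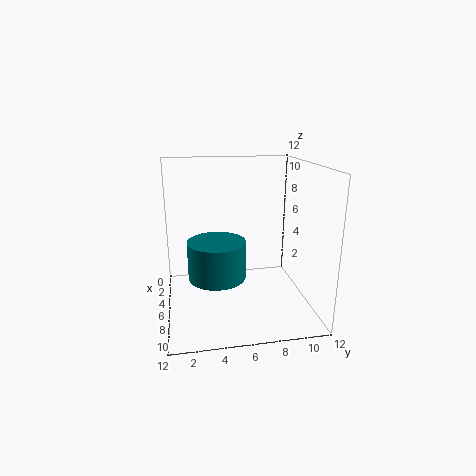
a = 7.75; b = 4; c = 3.5; s = 2.25; col = 'teal'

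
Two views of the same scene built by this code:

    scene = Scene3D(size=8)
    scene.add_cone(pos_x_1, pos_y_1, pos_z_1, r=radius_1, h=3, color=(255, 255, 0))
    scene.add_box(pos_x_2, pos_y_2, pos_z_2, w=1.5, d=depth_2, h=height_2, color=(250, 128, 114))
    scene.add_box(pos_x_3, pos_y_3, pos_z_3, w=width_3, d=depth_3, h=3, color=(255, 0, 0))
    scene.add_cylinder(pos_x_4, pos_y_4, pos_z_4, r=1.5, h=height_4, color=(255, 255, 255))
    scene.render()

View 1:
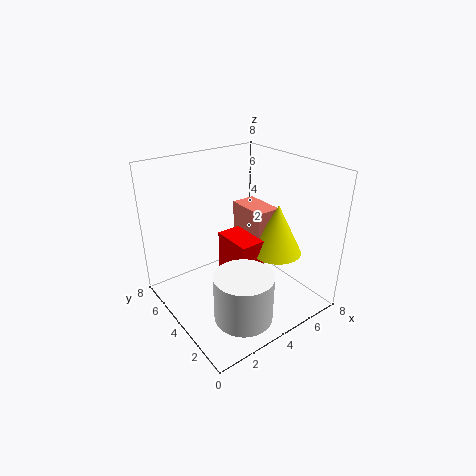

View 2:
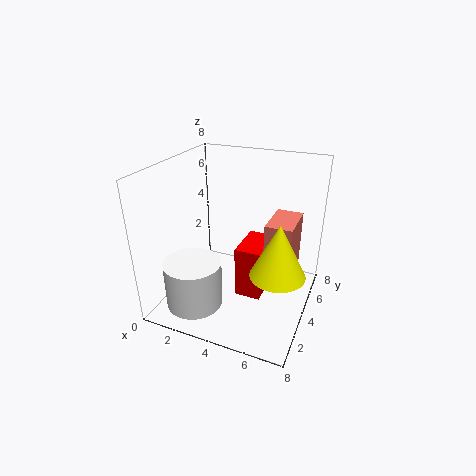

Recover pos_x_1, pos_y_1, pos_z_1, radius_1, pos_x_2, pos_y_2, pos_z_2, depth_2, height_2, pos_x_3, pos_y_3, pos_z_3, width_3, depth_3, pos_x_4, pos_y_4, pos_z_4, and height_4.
pos_x_1 = 6.5; pos_y_1 = 3.5; pos_z_1 = 2.5; radius_1 = 1.5; pos_x_2 = 5.5; pos_y_2 = 4; pos_z_2 = 1.5; depth_2 = 2.5; height_2 = 3.5; pos_x_3 = 4; pos_y_3 = 3.5; pos_z_3 = 0.5; width_3 = 1.5; depth_3 = 2.5; pos_x_4 = 2.5; pos_y_4 = 1.5; pos_z_4 = 1; height_4 = 2.5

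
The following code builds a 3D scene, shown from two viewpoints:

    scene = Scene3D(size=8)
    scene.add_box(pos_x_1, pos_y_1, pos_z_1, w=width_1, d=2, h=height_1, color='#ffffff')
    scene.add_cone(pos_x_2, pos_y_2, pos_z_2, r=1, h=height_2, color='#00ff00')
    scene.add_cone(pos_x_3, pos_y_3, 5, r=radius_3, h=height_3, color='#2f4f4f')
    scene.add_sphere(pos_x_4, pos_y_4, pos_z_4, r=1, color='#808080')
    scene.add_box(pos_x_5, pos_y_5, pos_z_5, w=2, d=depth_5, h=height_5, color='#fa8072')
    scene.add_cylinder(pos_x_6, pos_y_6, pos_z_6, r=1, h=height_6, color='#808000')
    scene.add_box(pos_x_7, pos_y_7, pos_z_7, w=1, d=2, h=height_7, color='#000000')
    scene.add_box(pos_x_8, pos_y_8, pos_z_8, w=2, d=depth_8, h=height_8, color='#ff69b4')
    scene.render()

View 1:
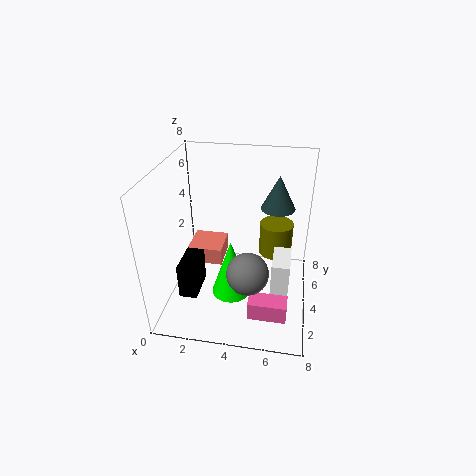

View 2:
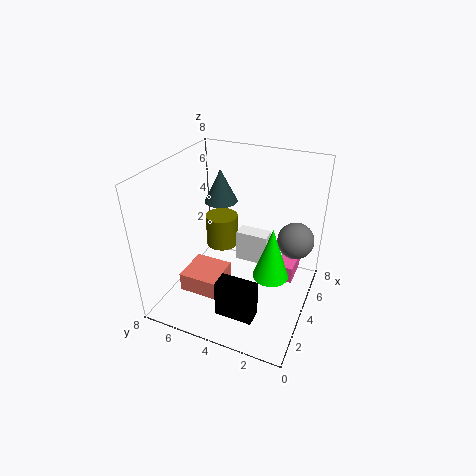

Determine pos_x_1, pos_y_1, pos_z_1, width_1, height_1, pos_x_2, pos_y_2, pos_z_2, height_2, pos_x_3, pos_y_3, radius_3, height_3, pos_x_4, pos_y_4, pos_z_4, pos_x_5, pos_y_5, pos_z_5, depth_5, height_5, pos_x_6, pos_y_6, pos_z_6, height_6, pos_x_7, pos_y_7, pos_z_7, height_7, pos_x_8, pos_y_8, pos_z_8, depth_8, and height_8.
pos_x_1 = 6; pos_y_1 = 3; pos_z_1 = 1; width_1 = 1; height_1 = 2; pos_x_2 = 4; pos_y_2 = 2; pos_z_2 = 2; height_2 = 3; pos_x_3 = 6; pos_y_3 = 6; radius_3 = 1; height_3 = 2; pos_x_4 = 5; pos_y_4 = 1; pos_z_4 = 4; pos_x_5 = 1; pos_y_5 = 4; pos_z_5 = 2; depth_5 = 2; height_5 = 1; pos_x_6 = 6; pos_y_6 = 6; pos_z_6 = 2; height_6 = 2; pos_x_7 = 1; pos_y_7 = 2; pos_z_7 = 1; height_7 = 2; pos_x_8 = 5; pos_y_8 = 1; pos_z_8 = 1; depth_8 = 1; height_8 = 1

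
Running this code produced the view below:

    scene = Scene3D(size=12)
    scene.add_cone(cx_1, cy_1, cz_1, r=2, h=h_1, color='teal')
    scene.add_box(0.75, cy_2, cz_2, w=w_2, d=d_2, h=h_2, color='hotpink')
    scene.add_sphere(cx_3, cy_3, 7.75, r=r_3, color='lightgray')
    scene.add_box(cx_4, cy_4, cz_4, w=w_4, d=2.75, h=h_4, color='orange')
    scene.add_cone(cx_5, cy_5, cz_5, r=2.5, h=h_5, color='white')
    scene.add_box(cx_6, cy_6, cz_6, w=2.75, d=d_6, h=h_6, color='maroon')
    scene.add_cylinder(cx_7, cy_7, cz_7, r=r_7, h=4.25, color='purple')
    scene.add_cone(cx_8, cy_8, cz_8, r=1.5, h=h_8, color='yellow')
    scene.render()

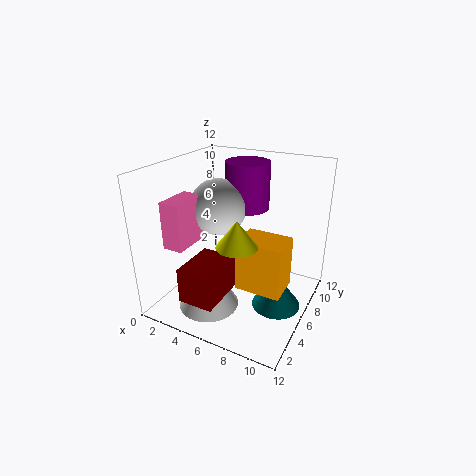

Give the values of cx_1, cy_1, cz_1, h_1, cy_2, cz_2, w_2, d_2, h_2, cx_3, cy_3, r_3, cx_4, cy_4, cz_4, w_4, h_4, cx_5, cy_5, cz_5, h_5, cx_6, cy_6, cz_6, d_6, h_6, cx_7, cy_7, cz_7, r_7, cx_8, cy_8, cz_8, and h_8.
cx_1 = 9.75
cy_1 = 5.75
cz_1 = 0.75
h_1 = 2.75
cy_2 = 2.75
cz_2 = 5.25
w_2 = 1.75
d_2 = 3.25
h_2 = 4
cx_3 = 3.25
cy_3 = 7.5
r_3 = 2.5
cx_4 = 6.75
cy_4 = 4
cz_4 = 2.5
w_4 = 3.75
h_4 = 4.25
cx_5 = 4.5
cy_5 = 3.5
cz_5 = 0.5
h_5 = 4.5
cx_6 = 4
cy_6 = 0.25
cz_6 = 2.75
d_6 = 3.75
h_6 = 2.75
cx_7 = 5
cy_7 = 9.75
cz_7 = 7.25
r_7 = 2
cx_8 = 7.75
cy_8 = 2.5
cz_8 = 7.25
h_8 = 2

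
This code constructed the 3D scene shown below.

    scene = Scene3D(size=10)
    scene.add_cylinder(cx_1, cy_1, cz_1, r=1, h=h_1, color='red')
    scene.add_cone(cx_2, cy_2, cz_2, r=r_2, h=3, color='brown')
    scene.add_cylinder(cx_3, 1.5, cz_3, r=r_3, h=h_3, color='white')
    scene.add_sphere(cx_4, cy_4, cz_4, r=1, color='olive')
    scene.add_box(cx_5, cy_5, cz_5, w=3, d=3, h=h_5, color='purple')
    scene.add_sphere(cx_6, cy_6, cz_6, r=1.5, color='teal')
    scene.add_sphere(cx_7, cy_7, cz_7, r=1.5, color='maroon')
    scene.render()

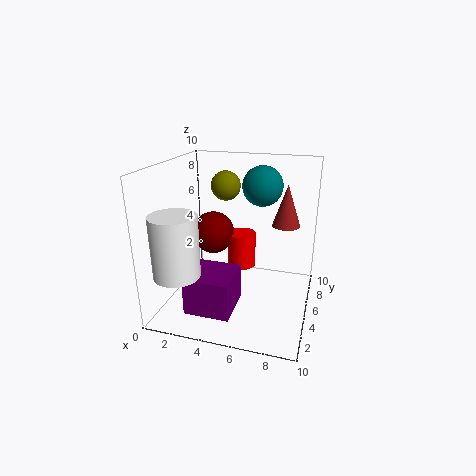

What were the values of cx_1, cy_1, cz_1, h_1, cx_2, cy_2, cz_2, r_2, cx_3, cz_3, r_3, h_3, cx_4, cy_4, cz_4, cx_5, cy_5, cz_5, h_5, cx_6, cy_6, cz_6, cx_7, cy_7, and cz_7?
cx_1 = 5, cy_1 = 6, cz_1 = 2.5, h_1 = 2.5, cx_2 = 8, cy_2 = 7, cz_2 = 5.5, r_2 = 1, cx_3 = 2, cz_3 = 3.5, r_3 = 1.5, h_3 = 4, cx_4 = 4, cy_4 = 5.5, cz_4 = 8.5, cx_5 = 2.5, cy_5 = 1, cz_5 = 1, h_5 = 2.5, cx_6 = 6, cy_6 = 8, cz_6 = 8, cx_7 = 3, cy_7 = 5.5, cz_7 = 5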